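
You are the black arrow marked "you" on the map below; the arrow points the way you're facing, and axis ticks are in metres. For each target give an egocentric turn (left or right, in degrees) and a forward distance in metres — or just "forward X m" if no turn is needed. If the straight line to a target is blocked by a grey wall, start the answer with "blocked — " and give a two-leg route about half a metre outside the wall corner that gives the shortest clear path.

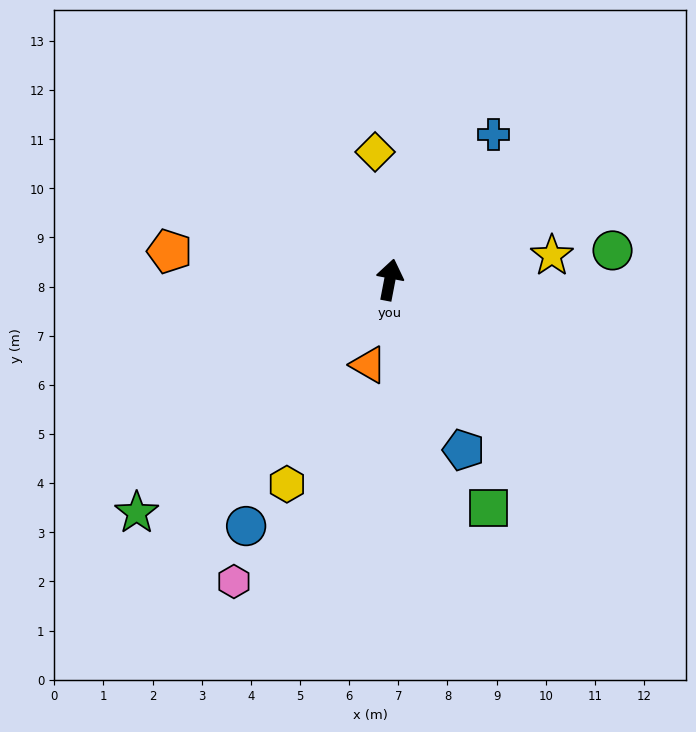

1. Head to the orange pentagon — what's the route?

turn left 94°, forward 4.5 m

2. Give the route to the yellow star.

turn right 71°, forward 3.3 m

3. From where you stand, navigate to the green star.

turn left 143°, forward 7.0 m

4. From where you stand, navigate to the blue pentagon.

turn right 146°, forward 3.8 m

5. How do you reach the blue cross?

turn right 25°, forward 3.6 m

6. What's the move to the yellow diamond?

turn left 17°, forward 2.6 m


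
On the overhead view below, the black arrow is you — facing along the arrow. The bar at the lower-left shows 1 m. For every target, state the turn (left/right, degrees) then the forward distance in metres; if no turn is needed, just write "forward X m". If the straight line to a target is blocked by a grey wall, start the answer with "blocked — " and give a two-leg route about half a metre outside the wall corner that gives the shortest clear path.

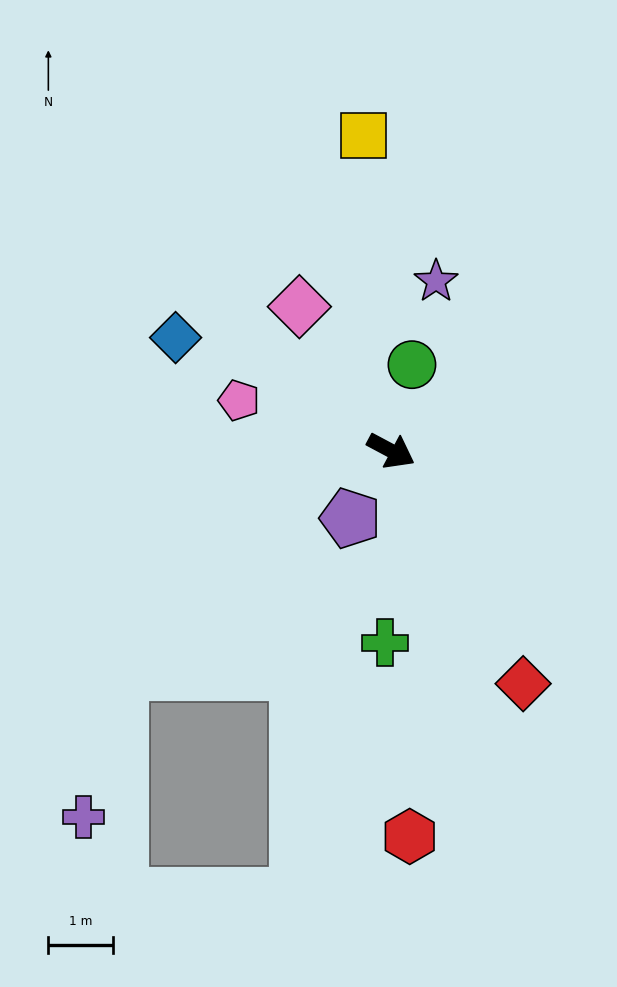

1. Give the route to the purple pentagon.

turn right 93°, forward 1.2 m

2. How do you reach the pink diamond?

turn left 151°, forward 2.7 m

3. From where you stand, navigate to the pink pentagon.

turn right 170°, forward 2.5 m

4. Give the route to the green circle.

turn left 104°, forward 1.4 m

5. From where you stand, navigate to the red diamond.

turn right 32°, forward 4.2 m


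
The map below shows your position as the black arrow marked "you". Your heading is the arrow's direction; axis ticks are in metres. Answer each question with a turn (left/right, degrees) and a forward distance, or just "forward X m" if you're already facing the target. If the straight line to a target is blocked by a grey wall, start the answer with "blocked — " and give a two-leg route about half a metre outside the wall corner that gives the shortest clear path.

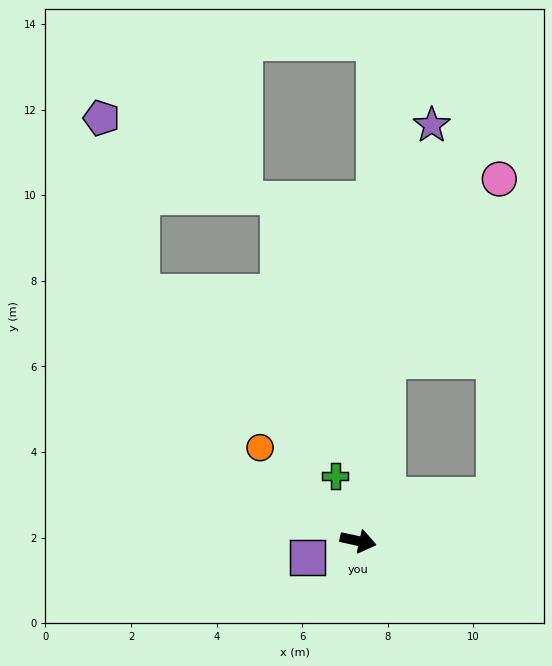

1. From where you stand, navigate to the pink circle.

blocked — turn left 93°, forward 4.3 m, then turn right 22°, forward 5.0 m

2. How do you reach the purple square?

turn right 150°, forward 1.2 m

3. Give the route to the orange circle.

turn left 149°, forward 3.2 m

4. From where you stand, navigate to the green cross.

turn left 122°, forward 1.6 m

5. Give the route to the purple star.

turn left 92°, forward 9.9 m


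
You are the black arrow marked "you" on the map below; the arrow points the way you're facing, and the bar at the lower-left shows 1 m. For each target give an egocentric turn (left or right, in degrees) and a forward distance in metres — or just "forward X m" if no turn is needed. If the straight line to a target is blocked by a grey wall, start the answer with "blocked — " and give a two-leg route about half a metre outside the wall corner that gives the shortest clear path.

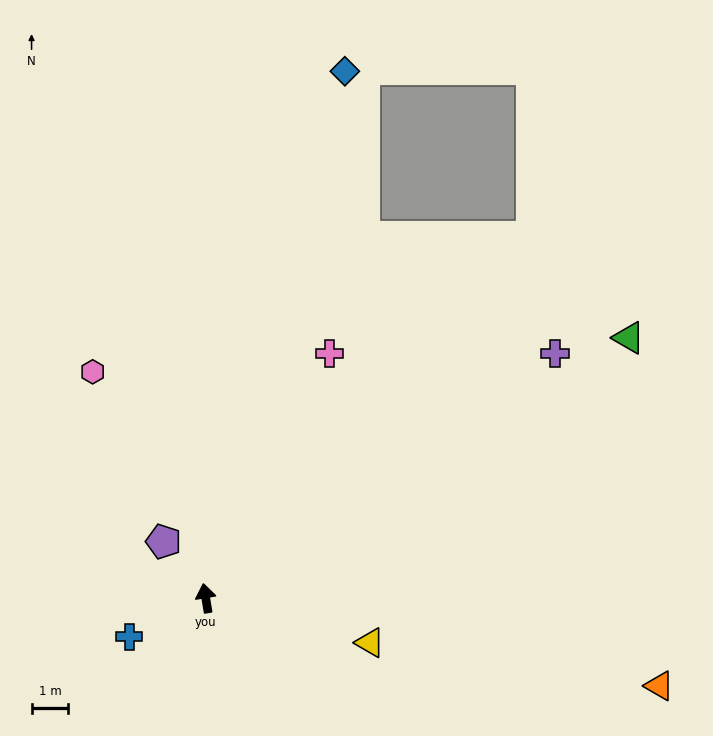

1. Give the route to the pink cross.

turn right 36°, forward 7.4 m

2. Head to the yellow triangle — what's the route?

turn right 115°, forward 4.6 m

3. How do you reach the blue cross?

turn left 107°, forward 2.3 m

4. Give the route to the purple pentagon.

turn left 27°, forward 1.9 m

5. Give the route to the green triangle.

turn right 68°, forward 13.5 m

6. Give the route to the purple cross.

turn right 65°, forward 11.6 m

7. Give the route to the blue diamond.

turn right 24°, forward 14.8 m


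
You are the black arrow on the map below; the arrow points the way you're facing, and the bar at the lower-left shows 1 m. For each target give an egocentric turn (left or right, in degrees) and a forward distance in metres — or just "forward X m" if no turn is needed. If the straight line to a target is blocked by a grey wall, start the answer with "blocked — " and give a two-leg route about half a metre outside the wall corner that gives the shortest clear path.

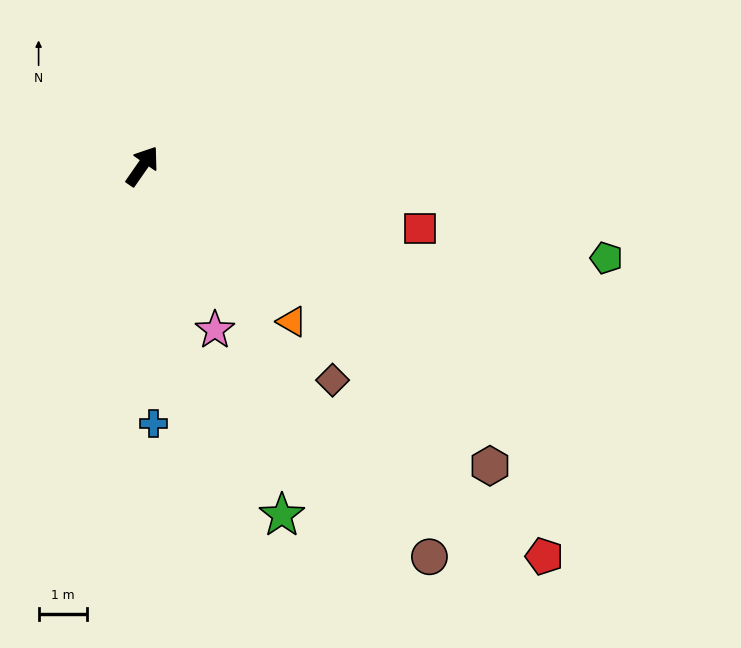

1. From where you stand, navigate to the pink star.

turn right 121°, forward 3.7 m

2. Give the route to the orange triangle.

turn right 101°, forward 4.5 m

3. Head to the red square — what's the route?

turn right 68°, forward 5.9 m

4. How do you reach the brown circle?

turn right 109°, forward 10.1 m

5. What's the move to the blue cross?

turn right 143°, forward 5.4 m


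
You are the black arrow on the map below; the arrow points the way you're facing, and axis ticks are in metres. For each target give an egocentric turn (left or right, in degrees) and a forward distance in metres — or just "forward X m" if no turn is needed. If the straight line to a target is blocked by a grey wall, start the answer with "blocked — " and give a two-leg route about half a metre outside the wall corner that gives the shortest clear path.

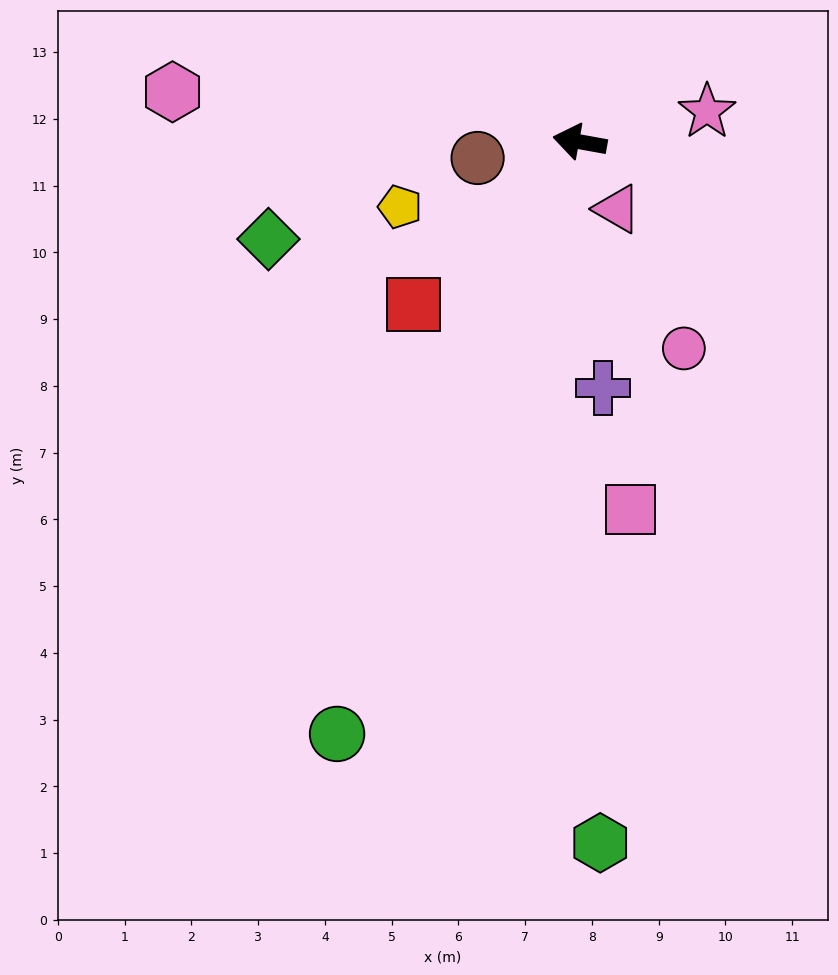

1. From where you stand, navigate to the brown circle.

turn left 19°, forward 1.6 m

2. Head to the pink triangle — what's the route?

turn left 129°, forward 1.2 m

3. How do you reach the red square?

turn left 55°, forward 3.5 m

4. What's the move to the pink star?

turn right 156°, forward 2.0 m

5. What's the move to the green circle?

turn left 78°, forward 9.6 m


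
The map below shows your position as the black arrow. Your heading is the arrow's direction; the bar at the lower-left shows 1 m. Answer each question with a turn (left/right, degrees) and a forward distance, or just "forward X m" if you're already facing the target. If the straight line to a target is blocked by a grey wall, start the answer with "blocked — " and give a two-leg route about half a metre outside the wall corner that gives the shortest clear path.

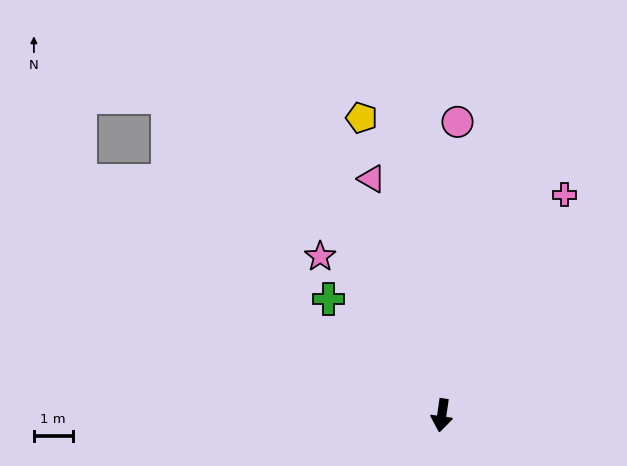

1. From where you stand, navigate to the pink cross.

turn left 159°, forward 6.5 m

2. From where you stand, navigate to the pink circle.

turn right 175°, forward 7.6 m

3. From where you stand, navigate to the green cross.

turn right 128°, forward 4.2 m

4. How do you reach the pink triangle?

turn right 155°, forward 6.4 m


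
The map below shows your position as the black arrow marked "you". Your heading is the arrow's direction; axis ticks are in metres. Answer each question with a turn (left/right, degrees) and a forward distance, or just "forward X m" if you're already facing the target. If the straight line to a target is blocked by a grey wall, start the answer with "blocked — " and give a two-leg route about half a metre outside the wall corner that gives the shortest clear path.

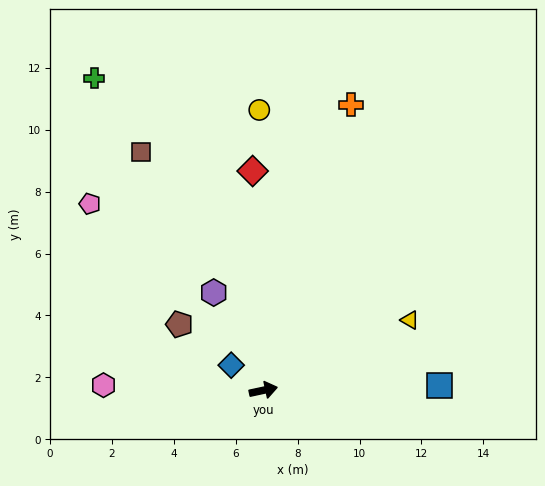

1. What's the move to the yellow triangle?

turn left 14°, forward 5.2 m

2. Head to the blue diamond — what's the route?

turn left 130°, forward 1.3 m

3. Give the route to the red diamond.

turn left 81°, forward 7.1 m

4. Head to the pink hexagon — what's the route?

turn left 166°, forward 5.2 m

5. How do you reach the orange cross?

turn left 61°, forward 9.6 m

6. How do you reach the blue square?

turn right 10°, forward 5.7 m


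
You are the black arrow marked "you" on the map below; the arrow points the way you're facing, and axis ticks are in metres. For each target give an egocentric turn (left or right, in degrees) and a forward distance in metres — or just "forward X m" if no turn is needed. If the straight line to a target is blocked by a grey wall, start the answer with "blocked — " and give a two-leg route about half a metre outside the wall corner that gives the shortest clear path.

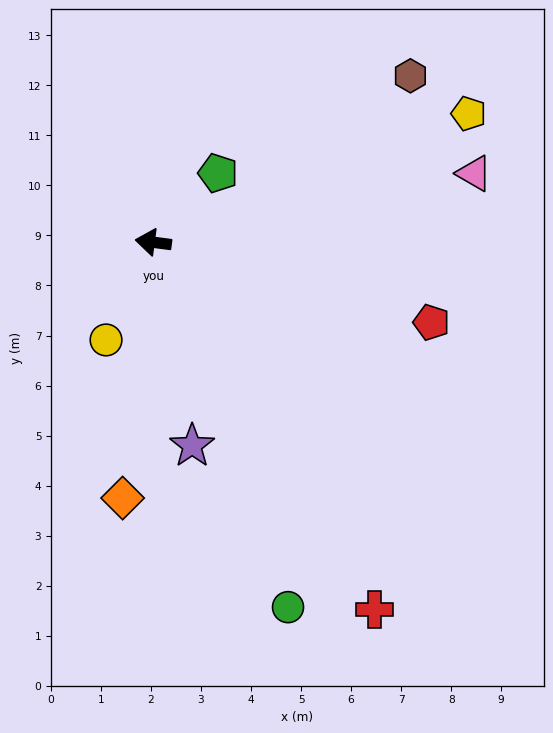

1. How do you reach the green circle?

turn left 118°, forward 7.8 m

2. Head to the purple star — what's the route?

turn left 108°, forward 4.1 m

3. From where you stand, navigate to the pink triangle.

turn right 160°, forward 6.6 m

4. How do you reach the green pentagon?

turn right 126°, forward 1.9 m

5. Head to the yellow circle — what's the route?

turn left 72°, forward 2.2 m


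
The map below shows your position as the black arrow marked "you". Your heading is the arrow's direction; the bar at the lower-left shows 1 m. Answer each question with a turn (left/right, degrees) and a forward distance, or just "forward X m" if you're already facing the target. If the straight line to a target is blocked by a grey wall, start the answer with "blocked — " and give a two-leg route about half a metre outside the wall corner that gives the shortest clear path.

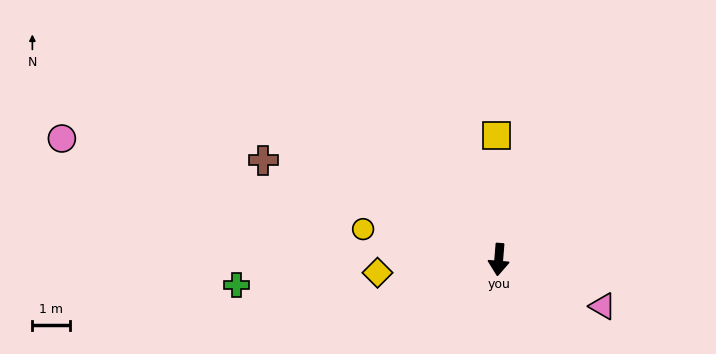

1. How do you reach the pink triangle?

turn left 70°, forward 3.1 m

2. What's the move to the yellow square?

turn right 174°, forward 3.3 m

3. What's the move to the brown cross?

turn right 108°, forward 6.9 m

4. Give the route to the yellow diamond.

turn right 79°, forward 3.3 m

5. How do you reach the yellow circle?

turn right 98°, forward 3.7 m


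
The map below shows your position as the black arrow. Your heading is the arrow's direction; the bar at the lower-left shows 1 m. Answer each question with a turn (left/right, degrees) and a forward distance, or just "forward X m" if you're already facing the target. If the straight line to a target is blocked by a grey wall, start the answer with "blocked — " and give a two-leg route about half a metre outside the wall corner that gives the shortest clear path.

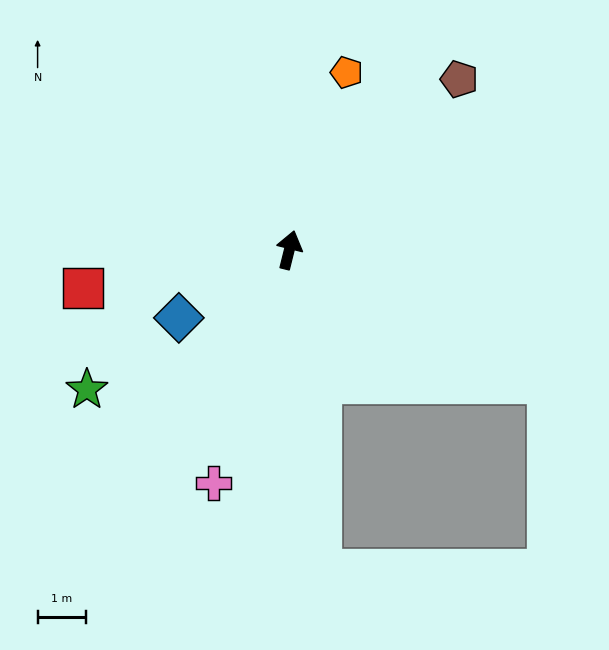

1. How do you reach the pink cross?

turn left 176°, forward 5.1 m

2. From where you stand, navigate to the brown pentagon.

turn right 31°, forward 5.0 m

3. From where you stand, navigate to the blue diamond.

turn left 136°, forward 2.7 m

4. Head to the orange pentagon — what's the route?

turn right 4°, forward 3.9 m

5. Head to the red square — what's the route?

turn left 114°, forward 4.4 m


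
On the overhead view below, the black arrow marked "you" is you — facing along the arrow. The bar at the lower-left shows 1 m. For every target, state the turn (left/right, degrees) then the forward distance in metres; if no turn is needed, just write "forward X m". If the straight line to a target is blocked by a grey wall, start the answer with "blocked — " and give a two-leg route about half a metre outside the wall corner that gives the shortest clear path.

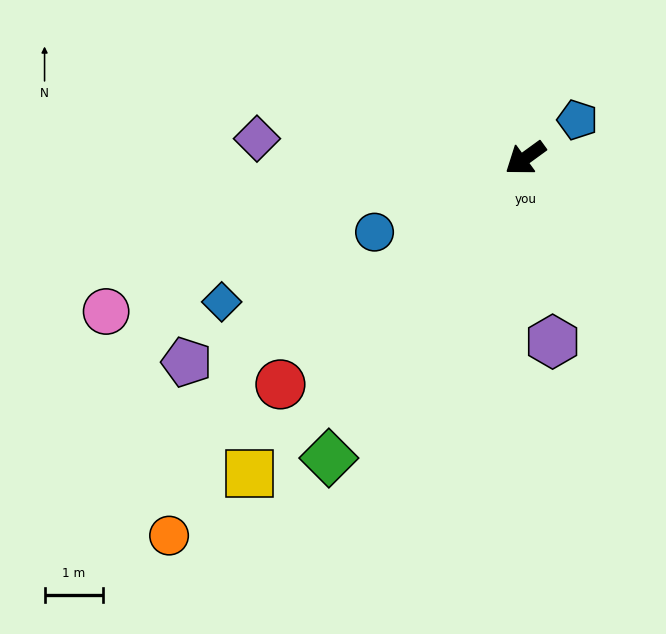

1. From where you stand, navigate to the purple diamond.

turn right 40°, forward 4.6 m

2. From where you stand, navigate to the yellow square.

turn left 13°, forward 7.2 m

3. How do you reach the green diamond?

turn left 21°, forward 6.1 m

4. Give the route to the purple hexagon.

turn left 62°, forward 3.2 m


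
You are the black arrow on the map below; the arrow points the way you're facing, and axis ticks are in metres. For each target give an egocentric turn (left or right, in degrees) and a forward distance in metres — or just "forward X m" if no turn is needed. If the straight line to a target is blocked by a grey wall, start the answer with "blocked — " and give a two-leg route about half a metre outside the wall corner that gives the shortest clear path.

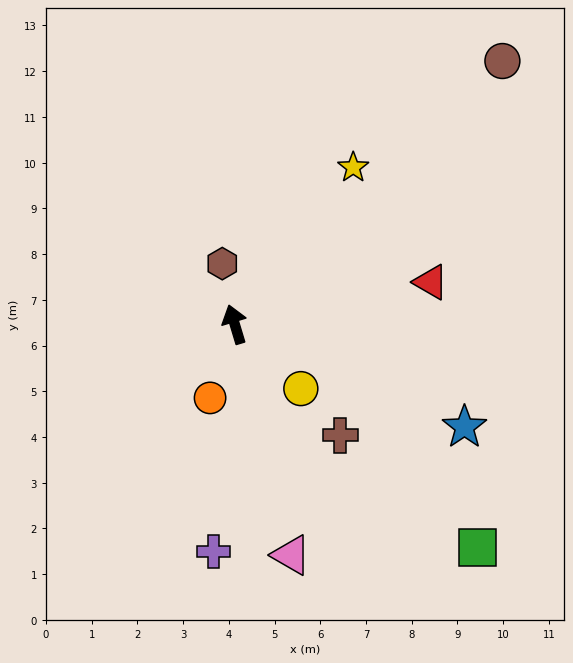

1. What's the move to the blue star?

turn right 131°, forward 5.5 m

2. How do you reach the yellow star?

turn right 54°, forward 4.3 m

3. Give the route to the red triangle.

turn right 95°, forward 4.4 m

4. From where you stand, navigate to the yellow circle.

turn right 151°, forward 2.0 m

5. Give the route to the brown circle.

turn right 62°, forward 8.2 m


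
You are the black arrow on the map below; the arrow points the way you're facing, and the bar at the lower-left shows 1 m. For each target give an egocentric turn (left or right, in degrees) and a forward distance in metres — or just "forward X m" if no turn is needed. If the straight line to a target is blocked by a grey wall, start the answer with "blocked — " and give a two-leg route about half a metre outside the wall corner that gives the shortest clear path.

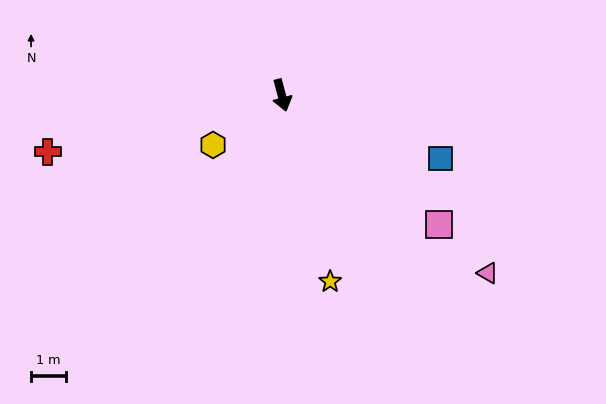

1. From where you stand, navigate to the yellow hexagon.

turn right 69°, forward 2.4 m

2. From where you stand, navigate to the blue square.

turn left 53°, forward 4.9 m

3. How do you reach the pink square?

turn left 36°, forward 5.9 m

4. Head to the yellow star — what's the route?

forward 5.5 m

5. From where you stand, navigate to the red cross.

turn right 91°, forward 6.9 m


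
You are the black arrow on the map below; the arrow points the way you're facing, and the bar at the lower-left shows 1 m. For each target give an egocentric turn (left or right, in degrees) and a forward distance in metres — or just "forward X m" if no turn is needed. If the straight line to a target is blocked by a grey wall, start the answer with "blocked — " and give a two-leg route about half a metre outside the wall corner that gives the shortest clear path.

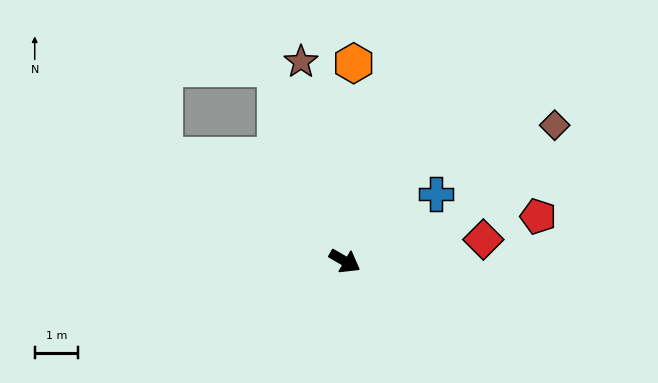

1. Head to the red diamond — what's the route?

turn left 39°, forward 3.3 m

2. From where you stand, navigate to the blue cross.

turn left 66°, forward 2.6 m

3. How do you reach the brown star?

turn left 132°, forward 4.7 m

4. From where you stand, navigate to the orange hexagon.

turn left 118°, forward 4.6 m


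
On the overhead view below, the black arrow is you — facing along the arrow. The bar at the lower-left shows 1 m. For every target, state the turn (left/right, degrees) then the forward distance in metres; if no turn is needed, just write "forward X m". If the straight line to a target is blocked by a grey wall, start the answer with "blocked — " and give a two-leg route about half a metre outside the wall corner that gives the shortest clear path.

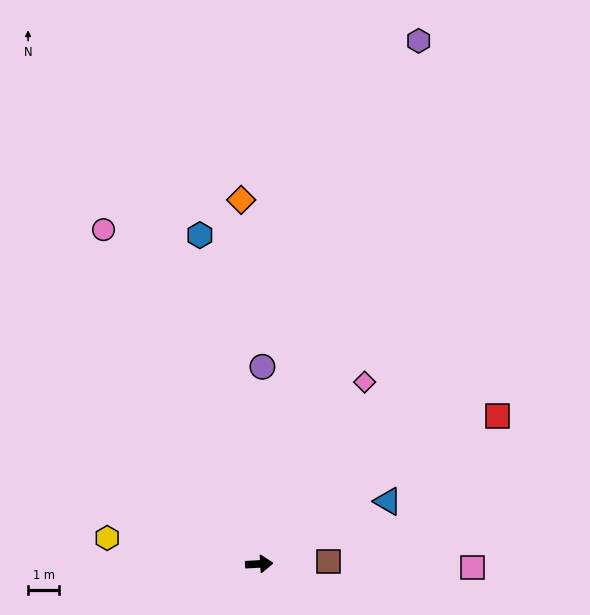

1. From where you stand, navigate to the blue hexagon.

turn left 97°, forward 10.6 m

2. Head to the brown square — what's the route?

forward 2.2 m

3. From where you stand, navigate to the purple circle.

turn left 86°, forward 6.3 m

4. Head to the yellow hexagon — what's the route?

turn left 167°, forward 4.9 m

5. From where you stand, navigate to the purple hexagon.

turn left 70°, forward 17.4 m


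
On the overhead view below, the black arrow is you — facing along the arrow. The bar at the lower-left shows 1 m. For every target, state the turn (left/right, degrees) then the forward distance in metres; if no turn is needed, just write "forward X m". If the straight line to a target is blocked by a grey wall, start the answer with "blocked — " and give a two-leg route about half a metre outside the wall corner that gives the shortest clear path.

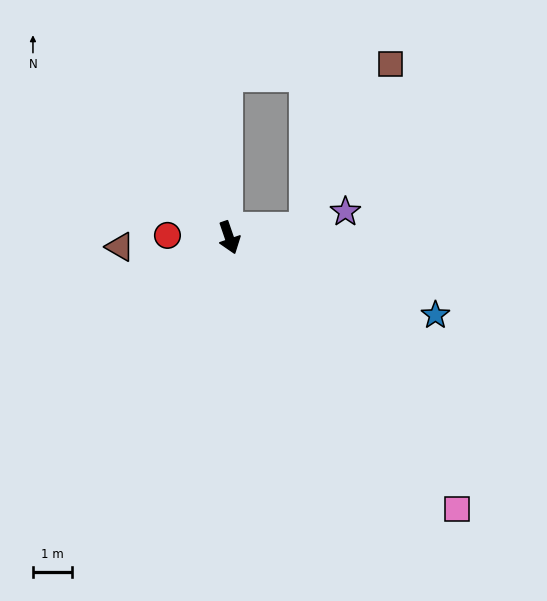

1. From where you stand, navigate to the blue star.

turn left 50°, forward 5.6 m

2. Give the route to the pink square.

turn left 21°, forward 9.0 m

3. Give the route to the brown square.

blocked — turn left 78°, forward 2.0 m, then turn left 56°, forward 4.7 m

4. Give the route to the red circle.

turn right 111°, forward 1.6 m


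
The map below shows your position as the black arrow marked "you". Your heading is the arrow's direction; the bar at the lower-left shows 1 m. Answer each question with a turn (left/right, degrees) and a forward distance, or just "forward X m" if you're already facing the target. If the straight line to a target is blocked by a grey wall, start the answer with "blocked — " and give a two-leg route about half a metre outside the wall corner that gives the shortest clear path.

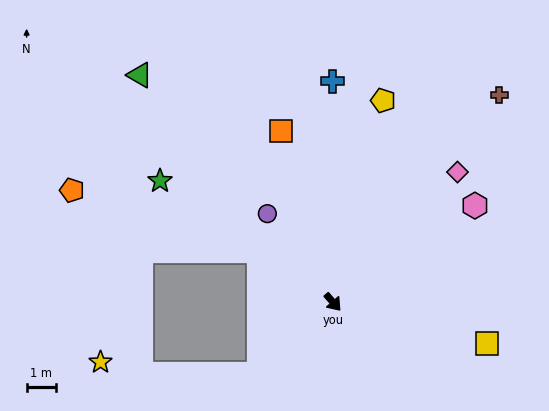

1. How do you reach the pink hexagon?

turn left 83°, forward 5.9 m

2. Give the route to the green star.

turn right 166°, forward 7.3 m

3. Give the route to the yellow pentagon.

turn left 125°, forward 7.2 m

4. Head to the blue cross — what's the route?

turn left 139°, forward 7.6 m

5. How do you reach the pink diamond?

turn left 95°, forward 6.2 m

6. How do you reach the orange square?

turn left 156°, forward 6.2 m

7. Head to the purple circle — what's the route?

turn left 176°, forward 3.8 m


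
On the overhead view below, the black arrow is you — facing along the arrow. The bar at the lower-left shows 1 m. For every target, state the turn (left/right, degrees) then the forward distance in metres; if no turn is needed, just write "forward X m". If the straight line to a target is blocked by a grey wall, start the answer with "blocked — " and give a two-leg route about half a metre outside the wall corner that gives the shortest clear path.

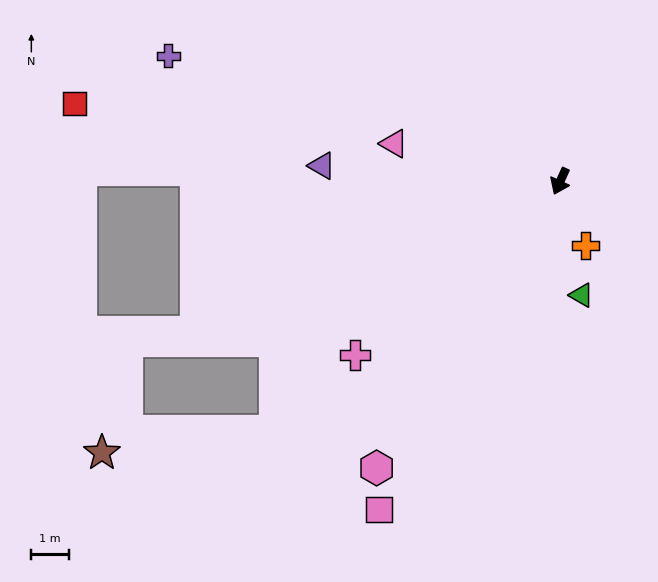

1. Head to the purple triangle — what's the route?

turn right 69°, forward 6.4 m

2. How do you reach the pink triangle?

turn right 78°, forward 4.6 m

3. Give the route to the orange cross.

turn left 46°, forward 1.8 m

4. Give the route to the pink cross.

turn right 25°, forward 7.2 m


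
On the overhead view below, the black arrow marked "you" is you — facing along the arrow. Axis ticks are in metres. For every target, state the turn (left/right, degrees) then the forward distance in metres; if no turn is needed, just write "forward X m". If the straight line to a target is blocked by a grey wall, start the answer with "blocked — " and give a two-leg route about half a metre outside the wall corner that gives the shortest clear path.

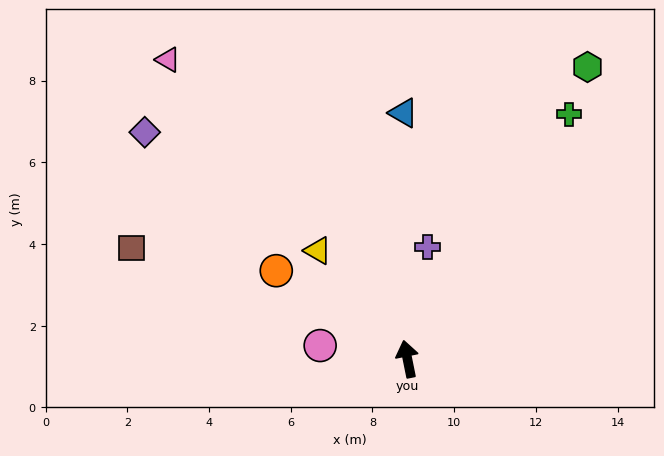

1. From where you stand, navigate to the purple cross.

turn right 22°, forward 2.8 m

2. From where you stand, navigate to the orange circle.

turn left 45°, forward 3.9 m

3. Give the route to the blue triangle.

turn right 10°, forward 6.0 m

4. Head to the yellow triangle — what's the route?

turn left 28°, forward 3.4 m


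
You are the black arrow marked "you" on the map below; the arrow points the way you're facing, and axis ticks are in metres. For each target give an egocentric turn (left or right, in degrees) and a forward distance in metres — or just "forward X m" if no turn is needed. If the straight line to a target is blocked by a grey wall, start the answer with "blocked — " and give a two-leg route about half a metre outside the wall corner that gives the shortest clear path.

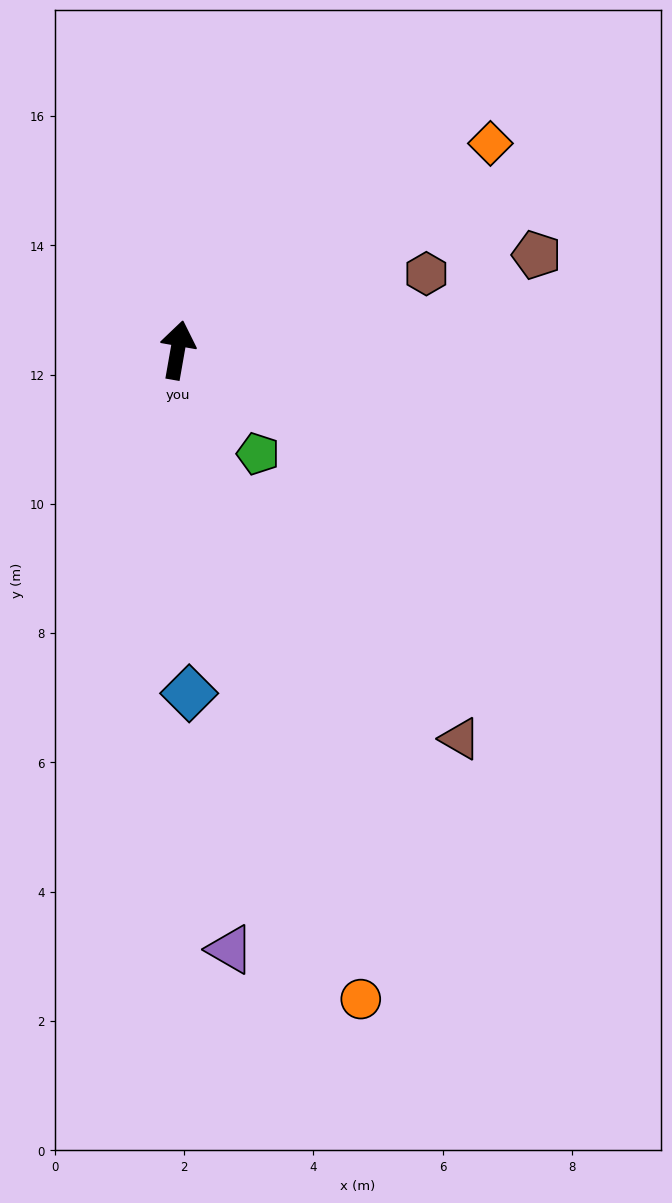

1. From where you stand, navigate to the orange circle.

turn right 154°, forward 10.4 m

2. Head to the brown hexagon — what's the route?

turn right 63°, forward 4.0 m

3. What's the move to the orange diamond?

turn right 47°, forward 5.8 m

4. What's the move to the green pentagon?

turn right 132°, forward 2.0 m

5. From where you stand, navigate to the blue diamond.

turn right 168°, forward 5.3 m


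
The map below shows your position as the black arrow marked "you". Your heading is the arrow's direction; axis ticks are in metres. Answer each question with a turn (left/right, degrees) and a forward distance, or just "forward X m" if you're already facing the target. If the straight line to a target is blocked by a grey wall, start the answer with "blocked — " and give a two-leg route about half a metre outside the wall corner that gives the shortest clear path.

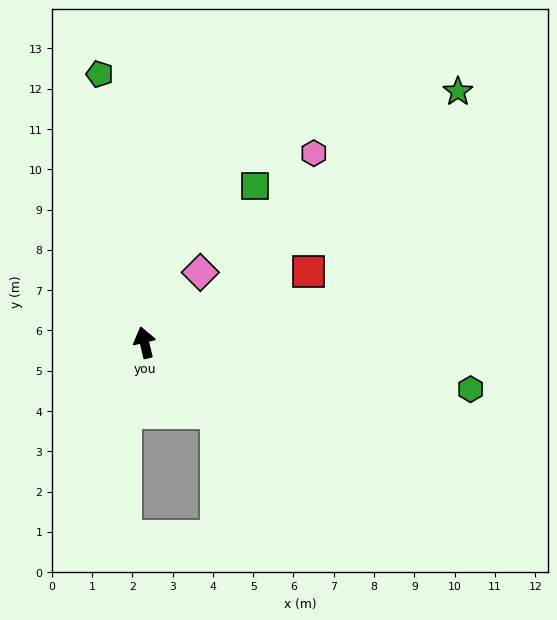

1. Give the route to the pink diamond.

turn right 52°, forward 2.2 m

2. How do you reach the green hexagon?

turn right 112°, forward 8.2 m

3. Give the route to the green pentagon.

turn right 4°, forward 6.8 m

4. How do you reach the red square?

turn right 80°, forward 4.4 m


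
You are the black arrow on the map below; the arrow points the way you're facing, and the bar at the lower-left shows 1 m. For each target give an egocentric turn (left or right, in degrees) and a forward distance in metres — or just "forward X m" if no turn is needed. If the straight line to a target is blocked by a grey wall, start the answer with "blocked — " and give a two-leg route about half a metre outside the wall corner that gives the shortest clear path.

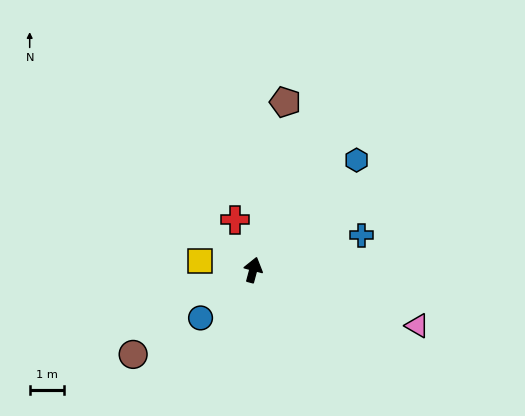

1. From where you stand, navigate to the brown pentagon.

turn left 4°, forward 5.0 m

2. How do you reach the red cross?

turn left 35°, forward 1.6 m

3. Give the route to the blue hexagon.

turn right 28°, forward 4.4 m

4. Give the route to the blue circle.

turn left 147°, forward 2.1 m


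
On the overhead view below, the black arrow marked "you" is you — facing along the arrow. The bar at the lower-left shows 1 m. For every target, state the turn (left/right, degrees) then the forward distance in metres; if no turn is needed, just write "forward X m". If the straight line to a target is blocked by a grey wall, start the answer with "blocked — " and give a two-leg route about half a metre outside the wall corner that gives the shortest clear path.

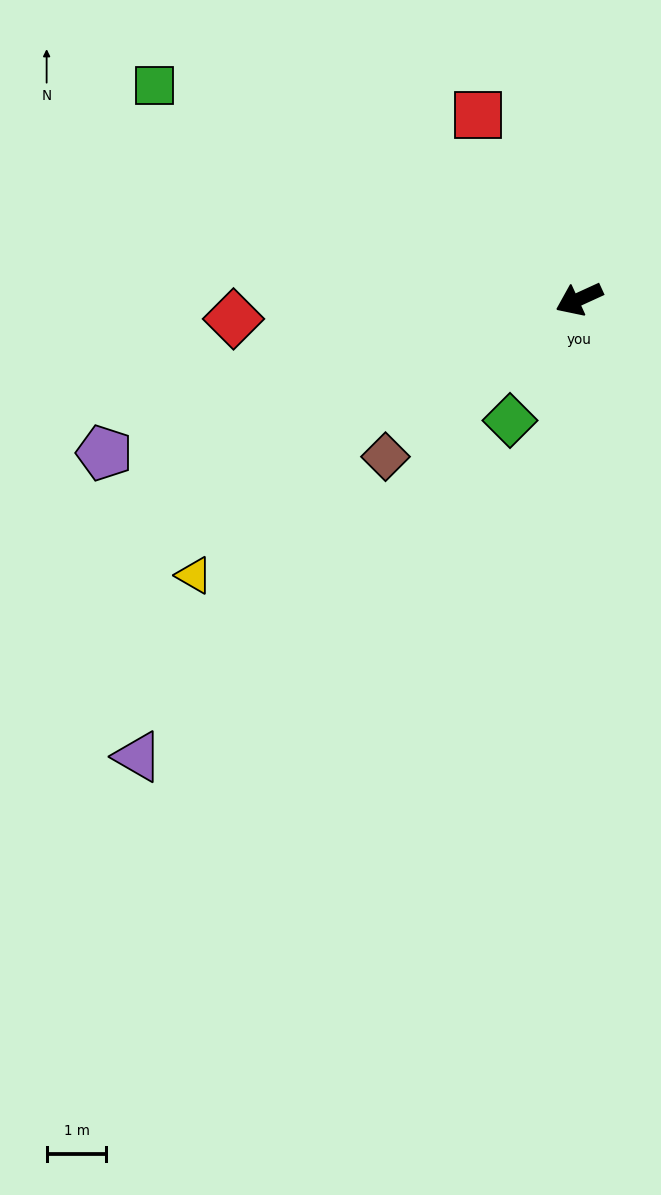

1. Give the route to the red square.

turn right 86°, forward 3.5 m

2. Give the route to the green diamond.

turn left 36°, forward 2.3 m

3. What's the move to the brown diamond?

turn left 15°, forward 4.2 m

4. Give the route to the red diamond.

turn right 21°, forward 5.8 m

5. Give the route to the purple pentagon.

turn right 7°, forward 8.4 m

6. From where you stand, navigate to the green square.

turn right 51°, forward 8.0 m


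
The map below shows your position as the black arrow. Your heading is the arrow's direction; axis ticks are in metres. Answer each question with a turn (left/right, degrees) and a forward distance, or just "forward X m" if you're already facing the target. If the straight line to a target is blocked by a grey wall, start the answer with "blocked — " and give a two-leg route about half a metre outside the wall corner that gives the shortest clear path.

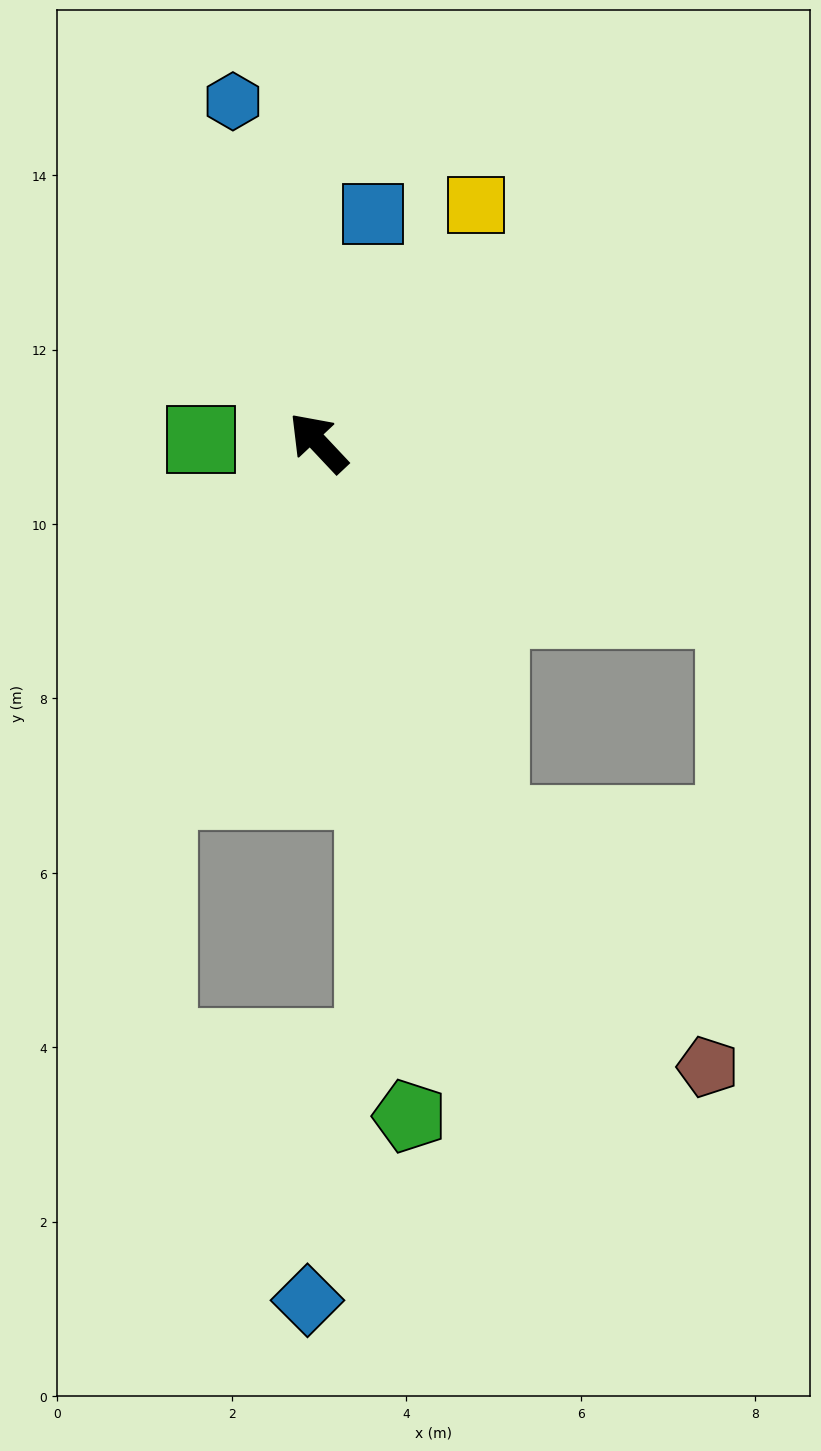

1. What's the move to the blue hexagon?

turn right 29°, forward 4.0 m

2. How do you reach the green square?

turn left 45°, forward 1.3 m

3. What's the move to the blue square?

turn right 57°, forward 2.7 m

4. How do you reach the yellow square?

turn right 77°, forward 3.3 m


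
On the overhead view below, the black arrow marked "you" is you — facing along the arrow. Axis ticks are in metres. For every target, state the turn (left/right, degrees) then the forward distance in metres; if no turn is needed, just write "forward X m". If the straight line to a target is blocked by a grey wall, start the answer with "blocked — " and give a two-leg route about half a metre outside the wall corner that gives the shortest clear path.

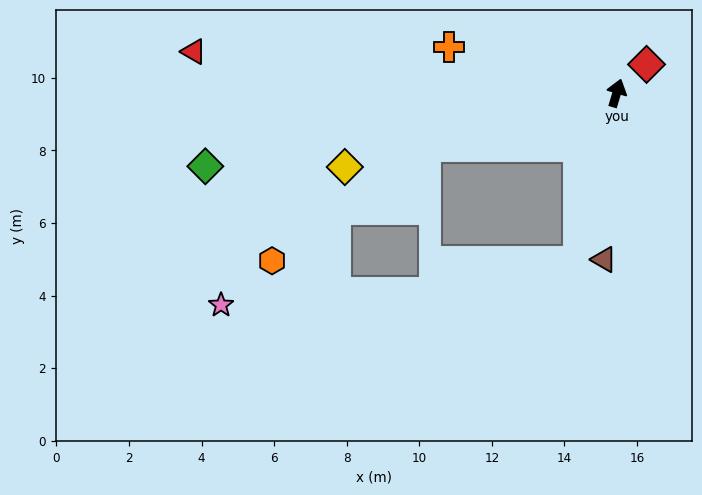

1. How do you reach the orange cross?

turn left 91°, forward 4.8 m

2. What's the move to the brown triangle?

turn right 168°, forward 4.6 m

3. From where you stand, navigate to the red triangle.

turn left 101°, forward 11.7 m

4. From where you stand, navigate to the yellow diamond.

turn left 122°, forward 7.8 m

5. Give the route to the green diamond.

turn left 117°, forward 11.5 m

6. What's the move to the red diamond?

turn right 30°, forward 1.1 m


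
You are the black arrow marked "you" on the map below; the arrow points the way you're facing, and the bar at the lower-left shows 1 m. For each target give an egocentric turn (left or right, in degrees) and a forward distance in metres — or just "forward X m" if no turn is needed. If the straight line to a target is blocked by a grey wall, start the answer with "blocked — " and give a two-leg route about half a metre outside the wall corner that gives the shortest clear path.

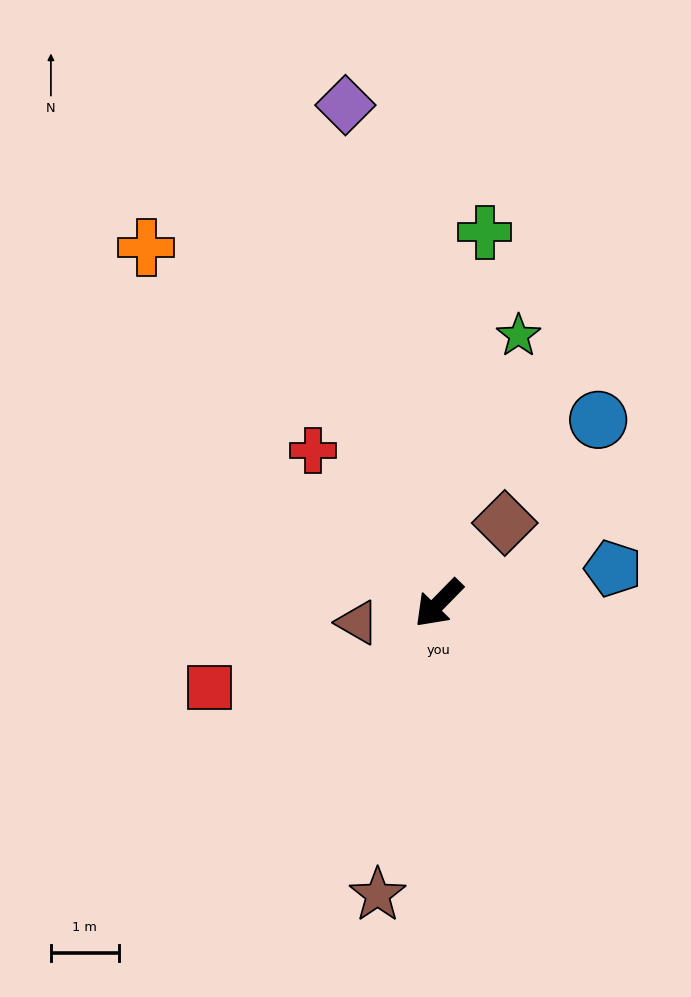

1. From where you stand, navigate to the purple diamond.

turn right 125°, forward 7.5 m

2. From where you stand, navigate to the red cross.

turn right 96°, forward 2.9 m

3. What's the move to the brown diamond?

turn right 175°, forward 1.5 m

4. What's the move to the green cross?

turn right 143°, forward 5.5 m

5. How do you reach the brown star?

turn left 33°, forward 4.4 m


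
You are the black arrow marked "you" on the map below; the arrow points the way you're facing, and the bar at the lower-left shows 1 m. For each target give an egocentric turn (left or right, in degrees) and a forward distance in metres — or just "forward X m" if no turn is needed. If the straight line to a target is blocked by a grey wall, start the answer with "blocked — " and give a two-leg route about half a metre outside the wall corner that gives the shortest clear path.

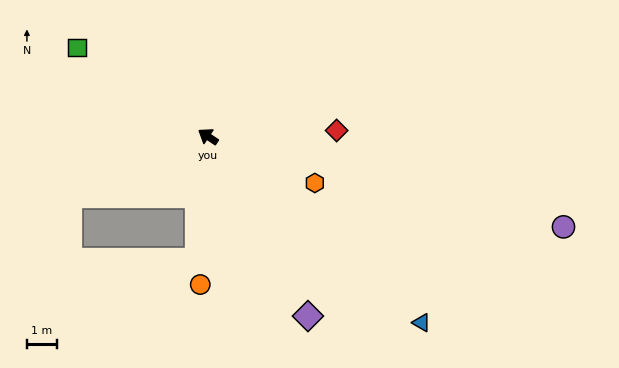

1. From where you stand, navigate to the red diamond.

turn right 144°, forward 4.3 m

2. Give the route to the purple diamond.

turn left 153°, forward 6.8 m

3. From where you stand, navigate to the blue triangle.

turn left 172°, forward 9.4 m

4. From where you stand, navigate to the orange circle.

turn left 121°, forward 4.9 m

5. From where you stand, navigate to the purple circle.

turn right 161°, forward 12.2 m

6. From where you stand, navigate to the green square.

forward 5.3 m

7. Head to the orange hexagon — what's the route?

turn right 170°, forward 3.9 m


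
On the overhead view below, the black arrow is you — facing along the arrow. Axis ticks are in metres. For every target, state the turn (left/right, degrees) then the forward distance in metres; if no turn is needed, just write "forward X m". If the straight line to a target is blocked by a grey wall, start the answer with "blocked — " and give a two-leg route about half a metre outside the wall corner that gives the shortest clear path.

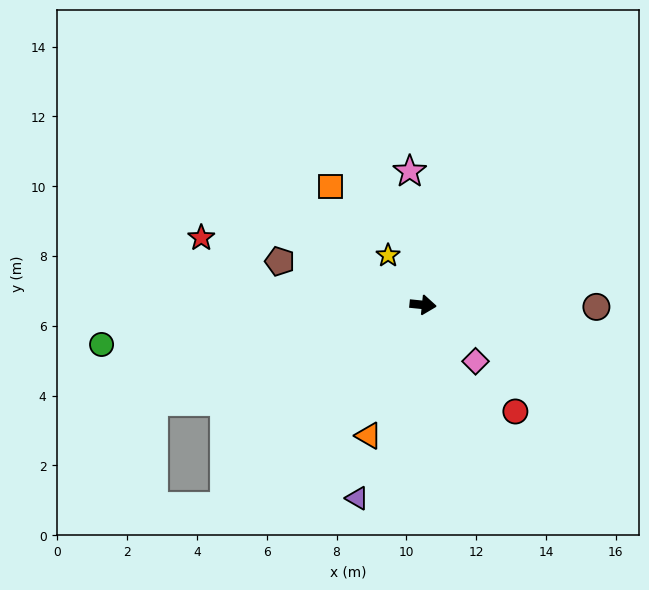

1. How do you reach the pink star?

turn left 102°, forward 3.8 m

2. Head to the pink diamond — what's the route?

turn right 41°, forward 2.2 m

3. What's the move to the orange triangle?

turn right 107°, forward 4.1 m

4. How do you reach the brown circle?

turn left 5°, forward 5.0 m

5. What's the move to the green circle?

turn right 167°, forward 9.3 m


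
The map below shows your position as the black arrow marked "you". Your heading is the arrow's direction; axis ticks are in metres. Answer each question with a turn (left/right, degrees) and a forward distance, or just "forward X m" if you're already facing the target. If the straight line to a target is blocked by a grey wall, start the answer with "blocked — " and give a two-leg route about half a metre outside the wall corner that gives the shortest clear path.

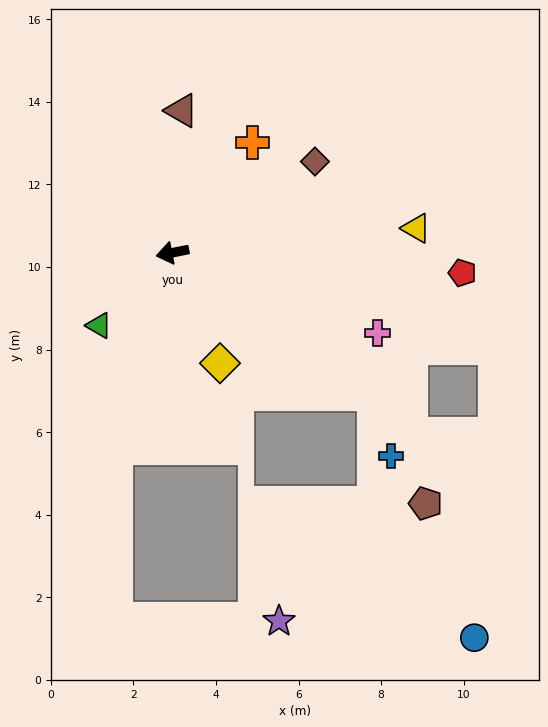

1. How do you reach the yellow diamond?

turn left 102°, forward 2.9 m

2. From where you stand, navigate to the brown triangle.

turn right 105°, forward 3.4 m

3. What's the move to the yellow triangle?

turn left 175°, forward 5.9 m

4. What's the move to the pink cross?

turn left 147°, forward 5.3 m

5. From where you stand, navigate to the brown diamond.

turn right 159°, forward 4.1 m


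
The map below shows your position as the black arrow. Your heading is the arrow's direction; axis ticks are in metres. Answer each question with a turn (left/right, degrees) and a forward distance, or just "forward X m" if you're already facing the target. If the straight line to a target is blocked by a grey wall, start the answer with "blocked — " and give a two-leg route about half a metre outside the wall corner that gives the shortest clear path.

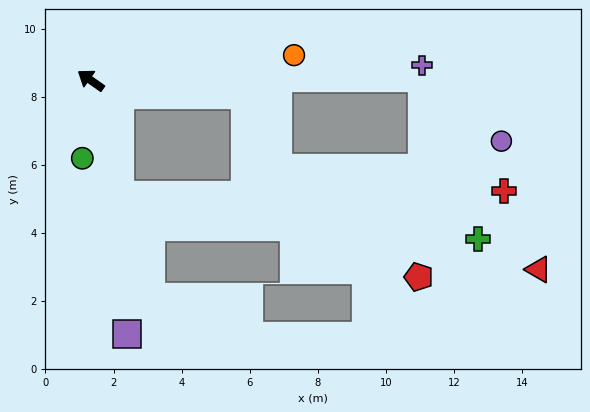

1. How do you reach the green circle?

turn left 119°, forward 2.3 m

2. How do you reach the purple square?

turn left 133°, forward 7.5 m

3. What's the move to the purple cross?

turn right 142°, forward 9.7 m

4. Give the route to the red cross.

blocked — turn left 139°, forward 3.5 m, then turn left 77°, forward 11.3 m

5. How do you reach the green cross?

blocked — turn left 139°, forward 3.5 m, then turn left 69°, forward 10.6 m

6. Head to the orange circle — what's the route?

turn right 138°, forward 6.0 m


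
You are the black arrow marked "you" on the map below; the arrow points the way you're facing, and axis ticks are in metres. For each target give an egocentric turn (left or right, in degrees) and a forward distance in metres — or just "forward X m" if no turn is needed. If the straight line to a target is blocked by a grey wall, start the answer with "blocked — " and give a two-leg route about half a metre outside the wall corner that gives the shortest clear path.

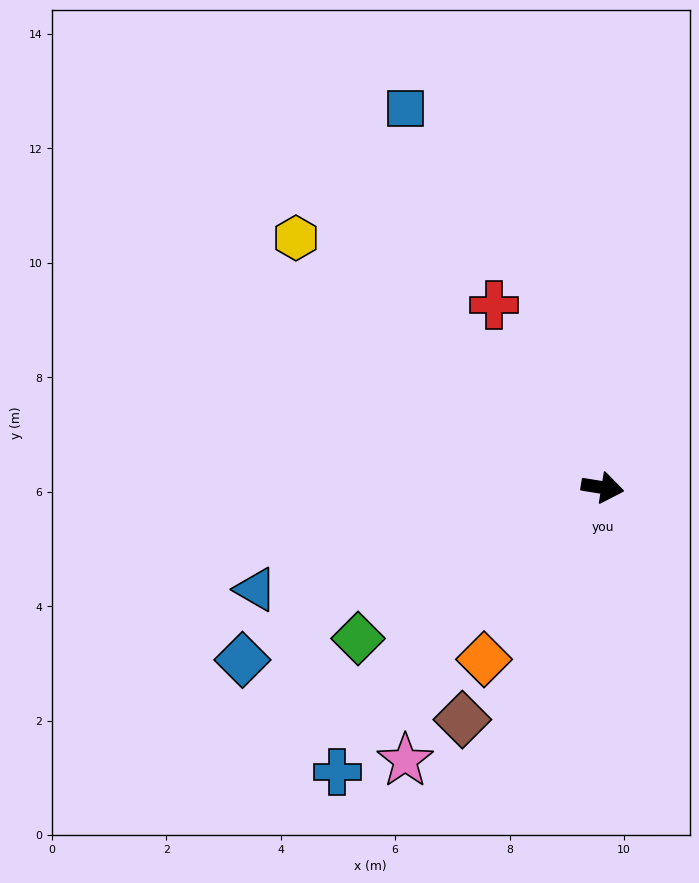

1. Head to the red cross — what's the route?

turn left 130°, forward 3.7 m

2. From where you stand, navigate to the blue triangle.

turn right 154°, forward 6.3 m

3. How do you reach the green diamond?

turn right 139°, forward 5.0 m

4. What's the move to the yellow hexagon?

turn left 150°, forward 6.9 m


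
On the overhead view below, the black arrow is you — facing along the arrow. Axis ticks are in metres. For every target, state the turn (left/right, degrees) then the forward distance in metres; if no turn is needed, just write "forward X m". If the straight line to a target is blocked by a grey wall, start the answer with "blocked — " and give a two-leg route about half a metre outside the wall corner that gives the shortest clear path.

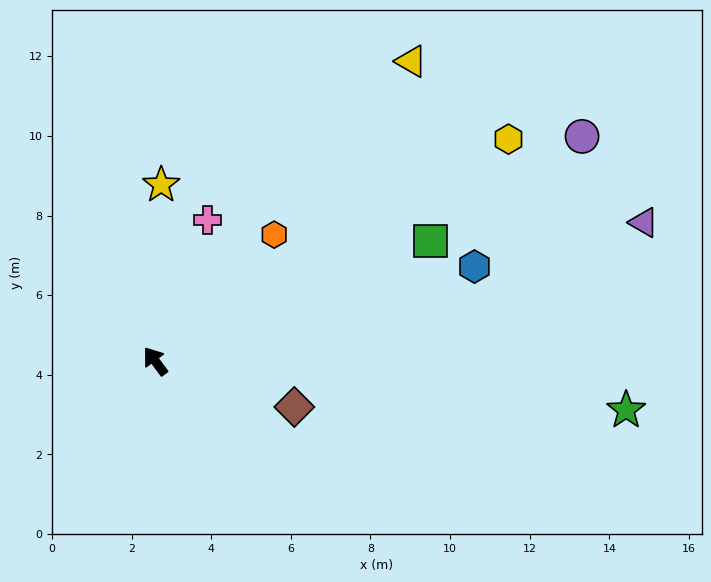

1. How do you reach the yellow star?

turn right 38°, forward 4.4 m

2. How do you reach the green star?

turn right 132°, forward 11.9 m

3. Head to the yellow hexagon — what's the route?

turn right 94°, forward 10.5 m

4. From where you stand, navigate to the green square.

turn right 103°, forward 7.5 m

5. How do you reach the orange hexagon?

turn right 80°, forward 4.4 m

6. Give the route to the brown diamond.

turn right 145°, forward 3.7 m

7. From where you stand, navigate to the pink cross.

turn right 57°, forward 3.8 m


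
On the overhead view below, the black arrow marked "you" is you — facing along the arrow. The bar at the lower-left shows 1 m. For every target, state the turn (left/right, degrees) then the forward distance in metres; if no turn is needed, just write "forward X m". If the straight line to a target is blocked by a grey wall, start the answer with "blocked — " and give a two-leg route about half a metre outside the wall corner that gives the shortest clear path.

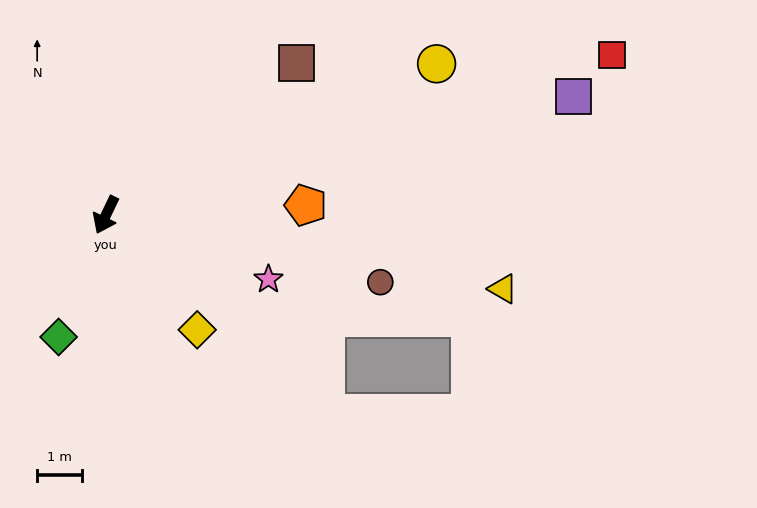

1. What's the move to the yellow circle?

turn left 140°, forward 8.1 m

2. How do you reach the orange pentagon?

turn left 118°, forward 4.5 m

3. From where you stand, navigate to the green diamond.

turn left 4°, forward 2.9 m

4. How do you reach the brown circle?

turn left 102°, forward 6.3 m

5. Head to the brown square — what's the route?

turn left 154°, forward 5.5 m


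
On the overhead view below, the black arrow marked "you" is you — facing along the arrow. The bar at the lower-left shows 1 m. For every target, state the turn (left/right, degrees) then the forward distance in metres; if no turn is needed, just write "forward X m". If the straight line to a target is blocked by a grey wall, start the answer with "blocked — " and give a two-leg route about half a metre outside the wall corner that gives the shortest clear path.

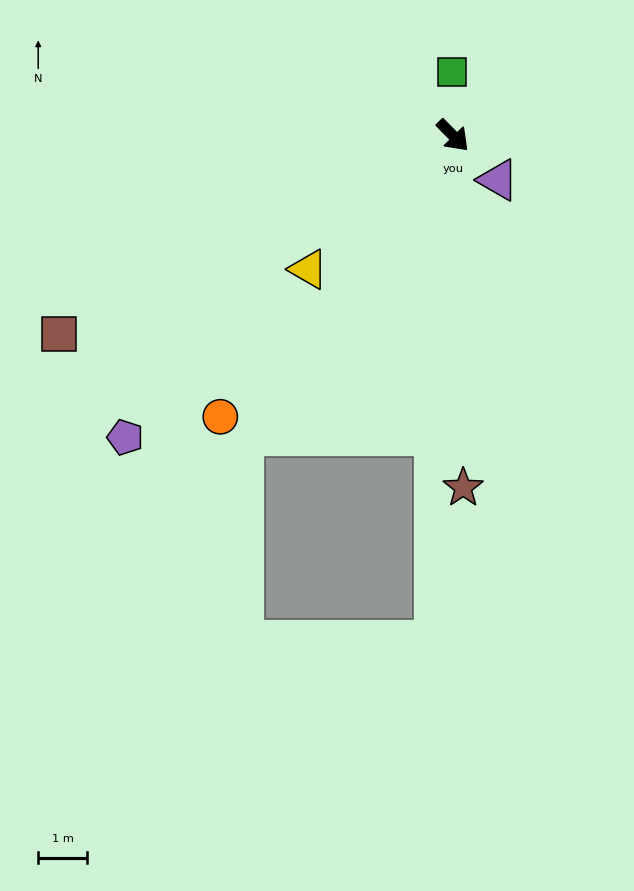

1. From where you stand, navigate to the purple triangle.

forward 1.3 m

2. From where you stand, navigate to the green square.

turn left 136°, forward 1.3 m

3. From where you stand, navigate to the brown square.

turn right 108°, forward 9.1 m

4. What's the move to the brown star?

turn right 43°, forward 7.3 m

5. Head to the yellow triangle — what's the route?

turn right 92°, forward 4.1 m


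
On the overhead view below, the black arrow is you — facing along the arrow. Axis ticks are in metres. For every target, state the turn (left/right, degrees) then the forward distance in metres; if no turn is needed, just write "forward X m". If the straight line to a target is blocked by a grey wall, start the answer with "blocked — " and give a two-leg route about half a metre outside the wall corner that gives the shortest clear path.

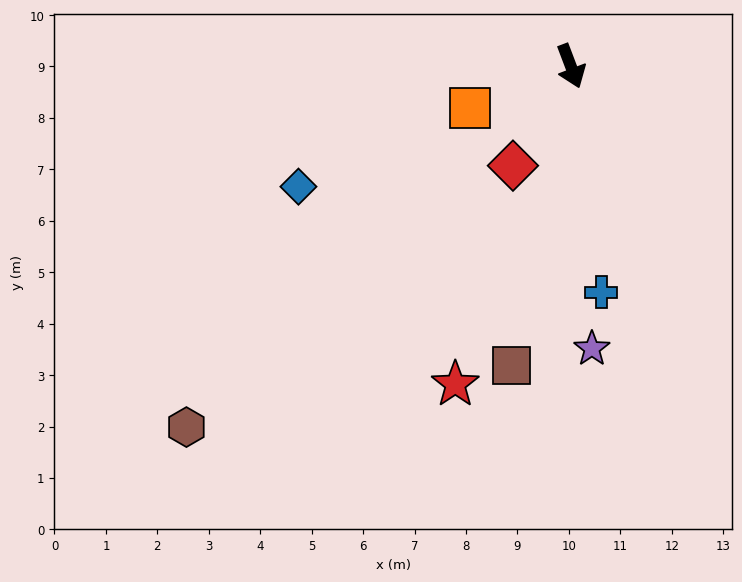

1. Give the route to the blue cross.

turn right 13°, forward 4.4 m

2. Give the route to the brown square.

turn right 32°, forward 5.9 m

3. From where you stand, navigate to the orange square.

turn right 88°, forward 2.1 m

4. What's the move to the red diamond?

turn right 51°, forward 2.2 m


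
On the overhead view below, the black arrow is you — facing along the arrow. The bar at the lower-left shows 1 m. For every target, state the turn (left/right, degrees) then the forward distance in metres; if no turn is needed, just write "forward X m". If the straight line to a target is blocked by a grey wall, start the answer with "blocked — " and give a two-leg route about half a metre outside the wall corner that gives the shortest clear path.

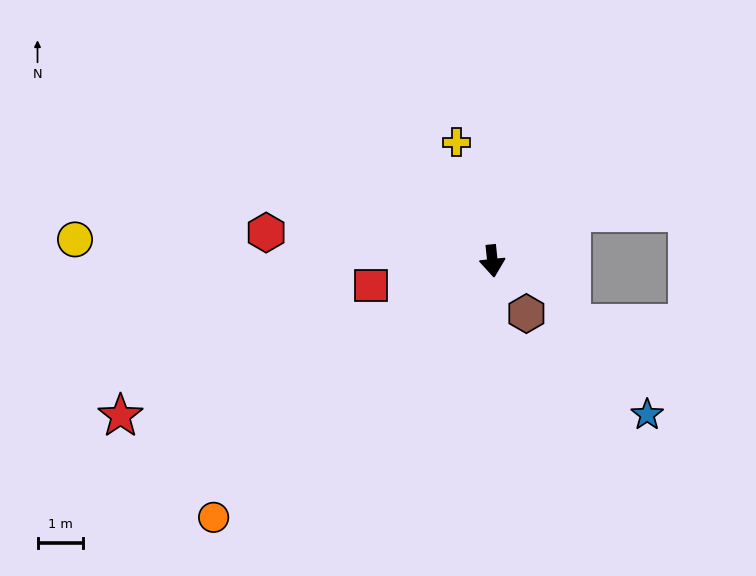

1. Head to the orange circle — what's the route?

turn right 53°, forward 8.4 m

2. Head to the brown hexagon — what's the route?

turn left 27°, forward 1.4 m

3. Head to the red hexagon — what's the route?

turn right 103°, forward 5.0 m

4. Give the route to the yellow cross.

turn right 169°, forward 2.7 m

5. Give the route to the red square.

turn right 84°, forward 2.7 m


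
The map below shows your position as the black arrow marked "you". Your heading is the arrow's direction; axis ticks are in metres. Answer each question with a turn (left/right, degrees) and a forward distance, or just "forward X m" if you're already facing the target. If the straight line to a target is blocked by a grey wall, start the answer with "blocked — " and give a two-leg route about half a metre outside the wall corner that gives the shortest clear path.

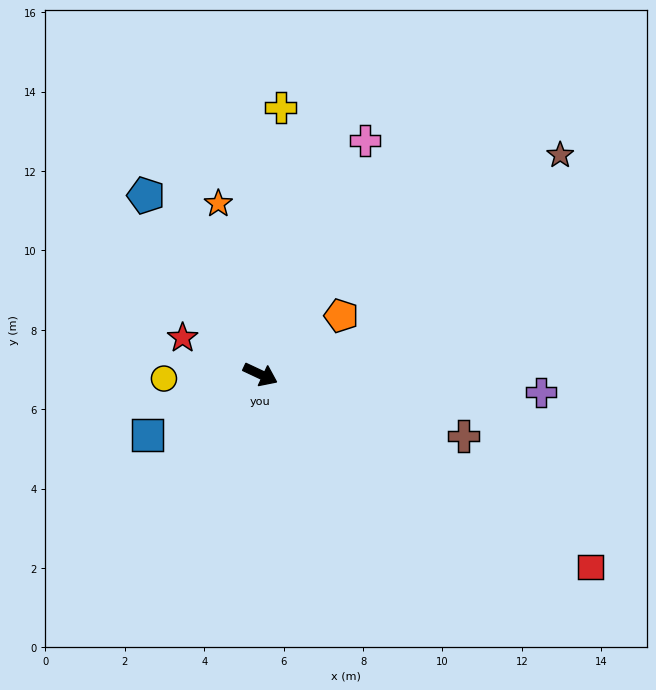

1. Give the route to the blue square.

turn right 126°, forward 3.2 m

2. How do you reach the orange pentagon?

turn left 61°, forward 2.5 m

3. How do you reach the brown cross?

turn left 8°, forward 5.3 m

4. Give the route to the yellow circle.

turn right 152°, forward 2.4 m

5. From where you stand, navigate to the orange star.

turn left 129°, forward 4.4 m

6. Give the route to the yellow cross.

turn left 111°, forward 6.7 m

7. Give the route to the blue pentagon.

turn left 148°, forward 5.4 m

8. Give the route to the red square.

turn right 5°, forward 9.6 m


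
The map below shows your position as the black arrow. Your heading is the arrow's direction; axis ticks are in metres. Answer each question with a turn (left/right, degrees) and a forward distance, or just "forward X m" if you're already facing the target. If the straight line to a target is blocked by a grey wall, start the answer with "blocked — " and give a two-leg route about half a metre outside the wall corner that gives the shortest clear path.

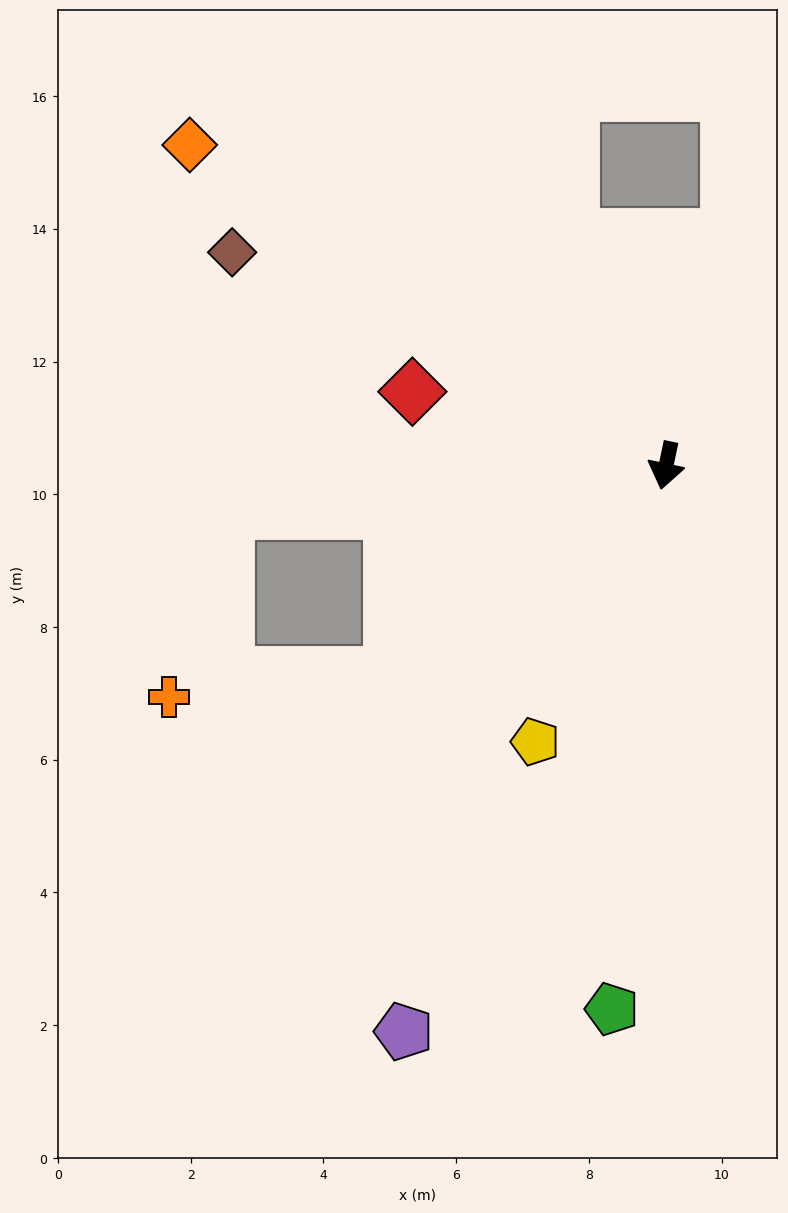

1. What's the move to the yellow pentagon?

turn right 13°, forward 4.6 m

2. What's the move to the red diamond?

turn right 94°, forward 4.0 m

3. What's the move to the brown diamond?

turn right 104°, forward 7.3 m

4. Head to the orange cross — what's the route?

blocked — turn right 41°, forward 5.2 m, then turn right 31°, forward 3.4 m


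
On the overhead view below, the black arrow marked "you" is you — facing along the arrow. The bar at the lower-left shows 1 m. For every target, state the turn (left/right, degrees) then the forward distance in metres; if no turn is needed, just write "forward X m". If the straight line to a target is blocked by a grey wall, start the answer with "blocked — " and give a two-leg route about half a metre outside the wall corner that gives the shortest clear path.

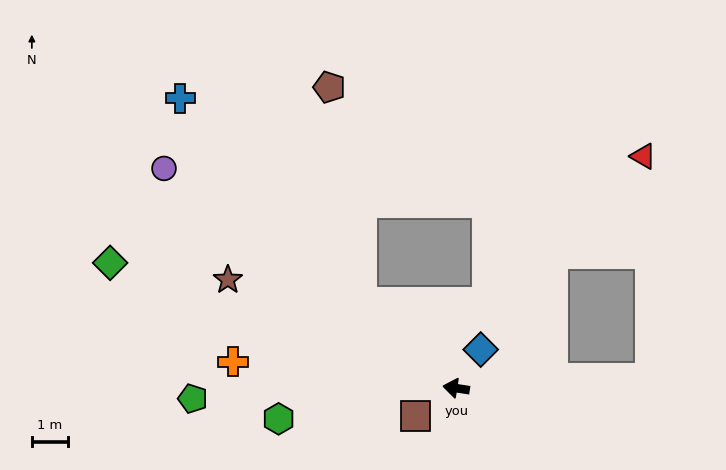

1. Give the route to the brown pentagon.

blocked — turn right 34°, forward 3.6 m, then turn right 39°, forward 6.1 m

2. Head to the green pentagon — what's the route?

turn left 11°, forward 7.4 m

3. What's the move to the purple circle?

turn right 28°, forward 10.2 m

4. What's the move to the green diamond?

turn right 11°, forward 10.3 m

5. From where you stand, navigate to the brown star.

turn right 17°, forward 7.1 m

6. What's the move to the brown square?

turn left 43°, forward 1.4 m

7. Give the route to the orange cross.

forward 6.3 m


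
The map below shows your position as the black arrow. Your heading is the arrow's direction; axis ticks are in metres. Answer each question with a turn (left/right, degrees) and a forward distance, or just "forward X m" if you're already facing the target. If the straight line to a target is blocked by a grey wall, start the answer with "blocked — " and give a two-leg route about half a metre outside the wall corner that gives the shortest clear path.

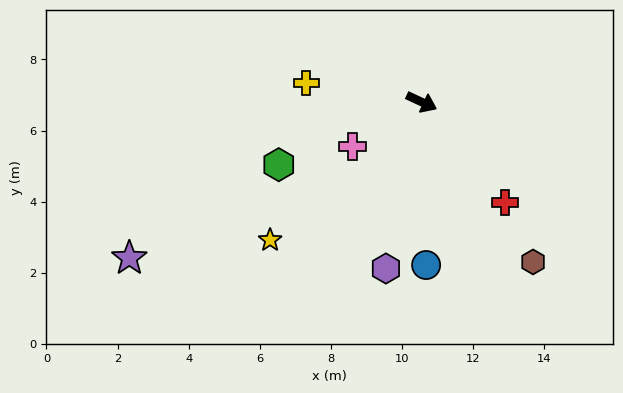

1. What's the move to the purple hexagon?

turn right 77°, forward 4.8 m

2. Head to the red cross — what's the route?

turn right 25°, forward 3.7 m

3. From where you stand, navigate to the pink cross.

turn right 123°, forward 2.3 m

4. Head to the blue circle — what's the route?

turn right 64°, forward 4.6 m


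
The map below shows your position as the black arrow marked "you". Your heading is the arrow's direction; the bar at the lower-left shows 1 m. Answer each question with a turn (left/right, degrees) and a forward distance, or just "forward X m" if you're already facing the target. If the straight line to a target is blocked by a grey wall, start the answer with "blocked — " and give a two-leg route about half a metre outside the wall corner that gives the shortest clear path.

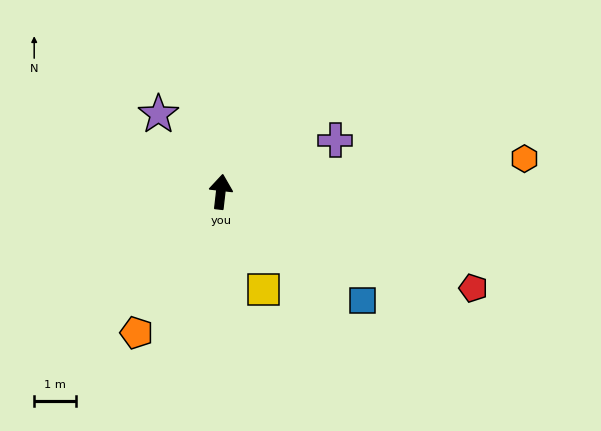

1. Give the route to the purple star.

turn left 45°, forward 2.4 m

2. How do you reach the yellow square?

turn right 150°, forward 2.6 m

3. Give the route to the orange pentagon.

turn left 156°, forward 3.9 m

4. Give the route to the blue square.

turn right 121°, forward 4.3 m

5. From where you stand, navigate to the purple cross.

turn right 59°, forward 3.0 m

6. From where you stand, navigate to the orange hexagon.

turn right 77°, forward 7.3 m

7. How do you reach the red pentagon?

turn right 104°, forward 6.5 m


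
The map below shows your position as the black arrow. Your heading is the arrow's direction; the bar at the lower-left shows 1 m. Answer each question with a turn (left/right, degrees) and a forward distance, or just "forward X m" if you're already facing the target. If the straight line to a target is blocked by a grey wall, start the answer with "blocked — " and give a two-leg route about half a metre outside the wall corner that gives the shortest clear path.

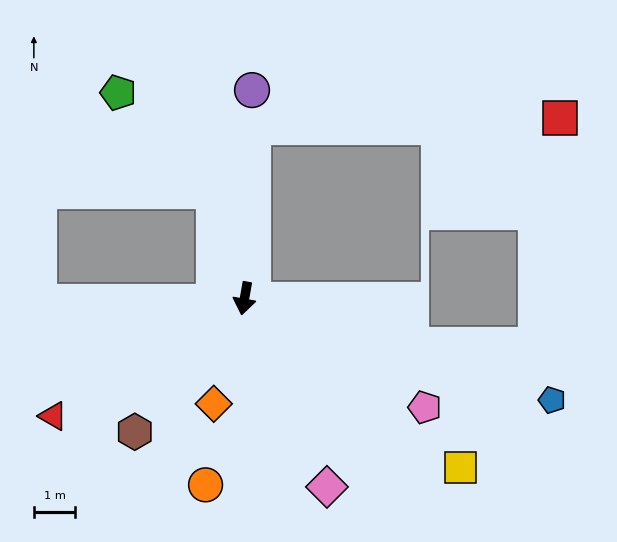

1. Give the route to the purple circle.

turn right 172°, forward 5.1 m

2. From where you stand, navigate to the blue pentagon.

turn left 82°, forward 7.9 m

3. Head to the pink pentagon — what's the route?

turn left 69°, forward 5.1 m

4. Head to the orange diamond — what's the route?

turn right 6°, forward 2.7 m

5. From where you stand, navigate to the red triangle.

turn right 48°, forward 5.4 m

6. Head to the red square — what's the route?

blocked — turn right 173°, forward 4.2 m, then turn right 85°, forward 7.5 m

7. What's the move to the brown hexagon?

turn right 29°, forward 4.2 m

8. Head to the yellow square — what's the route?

turn left 62°, forward 6.6 m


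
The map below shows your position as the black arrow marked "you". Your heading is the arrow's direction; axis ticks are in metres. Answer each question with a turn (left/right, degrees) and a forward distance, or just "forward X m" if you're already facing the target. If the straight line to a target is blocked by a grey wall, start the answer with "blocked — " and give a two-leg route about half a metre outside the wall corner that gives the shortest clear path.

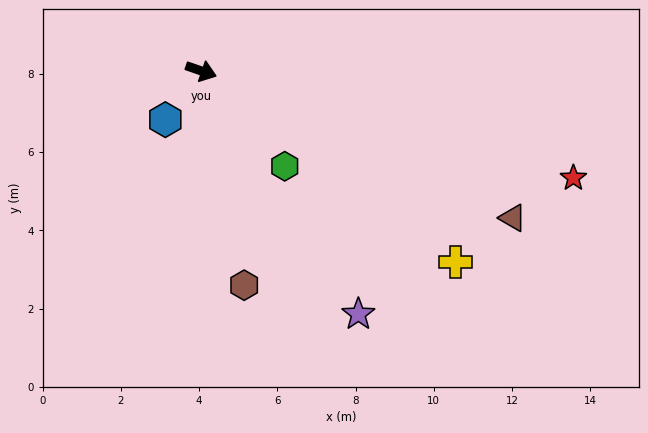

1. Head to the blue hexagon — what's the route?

turn right 107°, forward 1.5 m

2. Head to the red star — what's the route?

turn left 3°, forward 9.9 m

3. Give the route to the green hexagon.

turn right 30°, forward 3.2 m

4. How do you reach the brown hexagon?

turn right 60°, forward 5.6 m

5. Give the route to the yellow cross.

turn right 18°, forward 8.1 m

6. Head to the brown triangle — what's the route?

turn right 6°, forward 8.8 m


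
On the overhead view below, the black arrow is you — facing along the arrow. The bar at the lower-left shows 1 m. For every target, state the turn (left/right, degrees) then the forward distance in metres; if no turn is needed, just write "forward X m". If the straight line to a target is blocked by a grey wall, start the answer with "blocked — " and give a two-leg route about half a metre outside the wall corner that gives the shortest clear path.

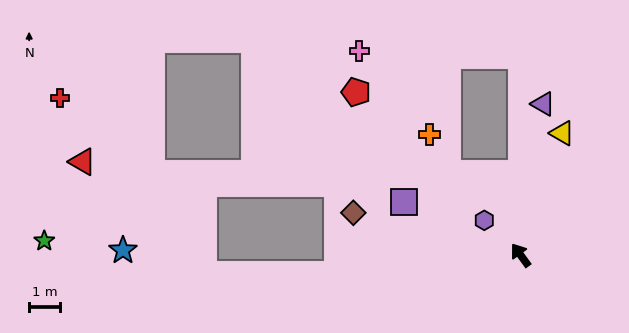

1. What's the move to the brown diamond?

turn left 40°, forward 5.6 m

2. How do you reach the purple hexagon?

turn left 10°, forward 1.6 m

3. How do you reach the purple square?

turn left 29°, forward 4.2 m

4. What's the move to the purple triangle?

turn right 45°, forward 5.0 m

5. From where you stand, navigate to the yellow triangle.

turn right 55°, forward 4.2 m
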